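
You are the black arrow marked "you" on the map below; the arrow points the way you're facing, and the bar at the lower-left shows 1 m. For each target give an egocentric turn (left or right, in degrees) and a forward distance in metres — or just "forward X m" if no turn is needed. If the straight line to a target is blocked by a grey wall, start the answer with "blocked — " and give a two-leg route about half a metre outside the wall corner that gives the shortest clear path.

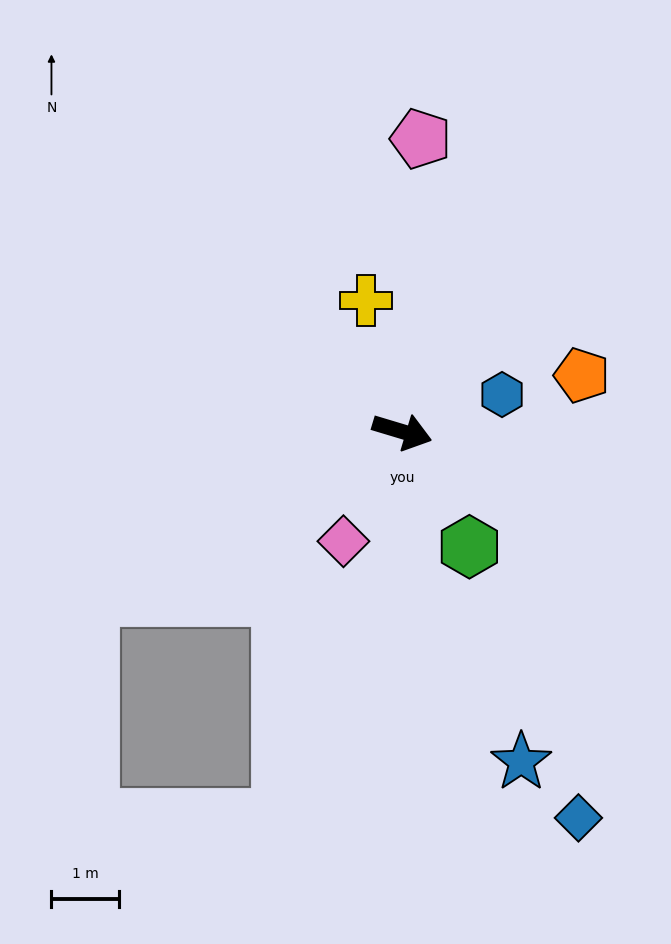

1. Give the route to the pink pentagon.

turn left 103°, forward 4.4 m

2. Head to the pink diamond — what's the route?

turn right 101°, forward 1.9 m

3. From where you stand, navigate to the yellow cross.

turn left 122°, forward 2.0 m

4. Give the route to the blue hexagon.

turn left 37°, forward 1.6 m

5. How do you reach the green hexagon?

turn right 43°, forward 2.0 m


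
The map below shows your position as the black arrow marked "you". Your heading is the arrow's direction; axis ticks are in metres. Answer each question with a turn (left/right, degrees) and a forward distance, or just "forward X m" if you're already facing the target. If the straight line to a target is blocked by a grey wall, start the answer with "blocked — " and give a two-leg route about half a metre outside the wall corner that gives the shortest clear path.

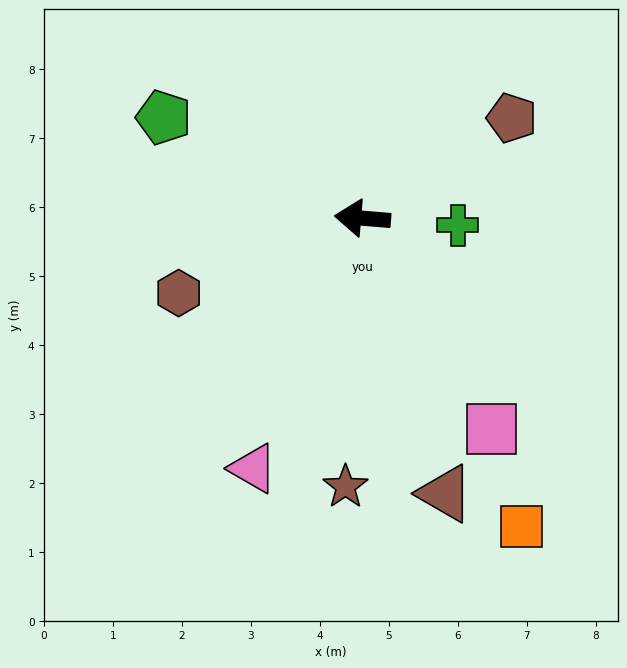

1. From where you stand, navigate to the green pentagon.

turn right 22°, forward 3.2 m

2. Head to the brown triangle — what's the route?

turn left 111°, forward 4.2 m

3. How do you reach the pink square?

turn left 126°, forward 3.6 m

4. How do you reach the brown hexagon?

turn left 27°, forward 2.9 m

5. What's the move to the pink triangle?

turn left 71°, forward 4.0 m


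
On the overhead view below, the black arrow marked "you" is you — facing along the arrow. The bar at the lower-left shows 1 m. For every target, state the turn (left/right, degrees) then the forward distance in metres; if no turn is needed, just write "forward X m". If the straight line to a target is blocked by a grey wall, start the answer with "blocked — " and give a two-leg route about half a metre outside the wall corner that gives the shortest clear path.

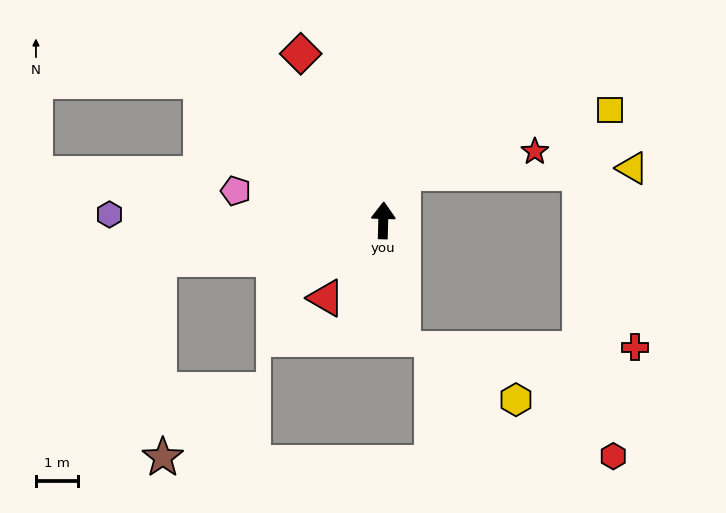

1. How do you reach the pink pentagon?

turn left 80°, forward 3.6 m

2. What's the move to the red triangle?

turn left 145°, forward 2.3 m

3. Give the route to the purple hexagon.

turn left 90°, forward 6.5 m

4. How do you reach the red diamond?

turn left 28°, forward 4.4 m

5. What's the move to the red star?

blocked — turn right 21°, forward 1.2 m, then turn right 58°, forward 3.2 m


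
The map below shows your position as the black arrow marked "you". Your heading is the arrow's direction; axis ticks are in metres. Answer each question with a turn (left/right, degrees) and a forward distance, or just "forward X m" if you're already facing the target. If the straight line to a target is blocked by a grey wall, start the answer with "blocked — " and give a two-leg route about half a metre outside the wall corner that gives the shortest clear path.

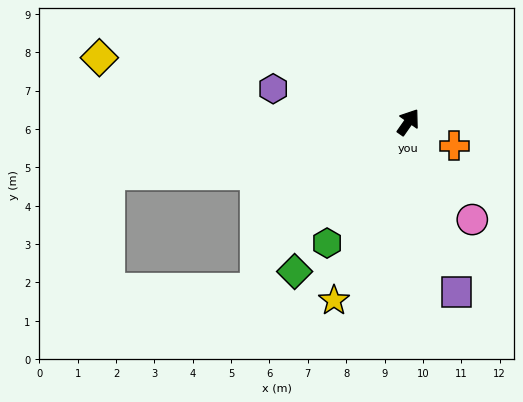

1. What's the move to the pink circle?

turn right 112°, forward 3.0 m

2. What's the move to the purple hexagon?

turn left 111°, forward 3.6 m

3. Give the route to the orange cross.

turn right 82°, forward 1.3 m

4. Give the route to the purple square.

turn right 129°, forward 4.6 m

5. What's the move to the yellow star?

turn right 168°, forward 5.0 m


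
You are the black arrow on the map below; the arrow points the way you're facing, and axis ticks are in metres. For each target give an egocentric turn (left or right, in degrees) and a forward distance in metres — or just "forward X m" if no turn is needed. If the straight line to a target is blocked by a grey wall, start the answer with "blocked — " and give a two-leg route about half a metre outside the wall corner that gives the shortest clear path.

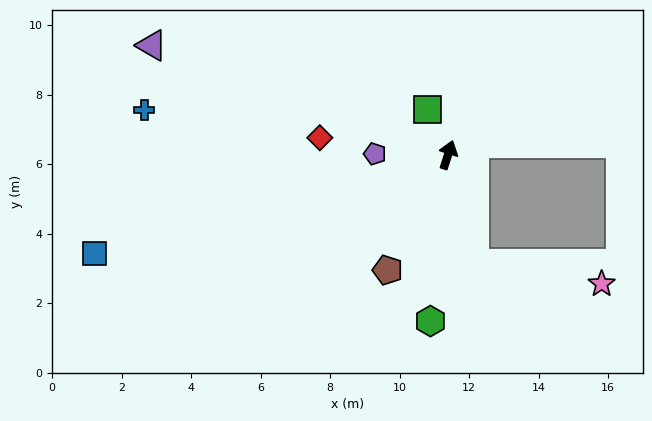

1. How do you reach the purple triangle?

turn left 87°, forward 9.1 m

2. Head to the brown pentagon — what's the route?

turn left 170°, forward 3.7 m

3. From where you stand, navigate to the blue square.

turn left 123°, forward 10.6 m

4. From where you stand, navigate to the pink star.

blocked — turn right 149°, forward 3.2 m, then turn left 68°, forward 3.7 m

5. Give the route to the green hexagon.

turn right 168°, forward 4.8 m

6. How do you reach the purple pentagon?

turn left 107°, forward 2.1 m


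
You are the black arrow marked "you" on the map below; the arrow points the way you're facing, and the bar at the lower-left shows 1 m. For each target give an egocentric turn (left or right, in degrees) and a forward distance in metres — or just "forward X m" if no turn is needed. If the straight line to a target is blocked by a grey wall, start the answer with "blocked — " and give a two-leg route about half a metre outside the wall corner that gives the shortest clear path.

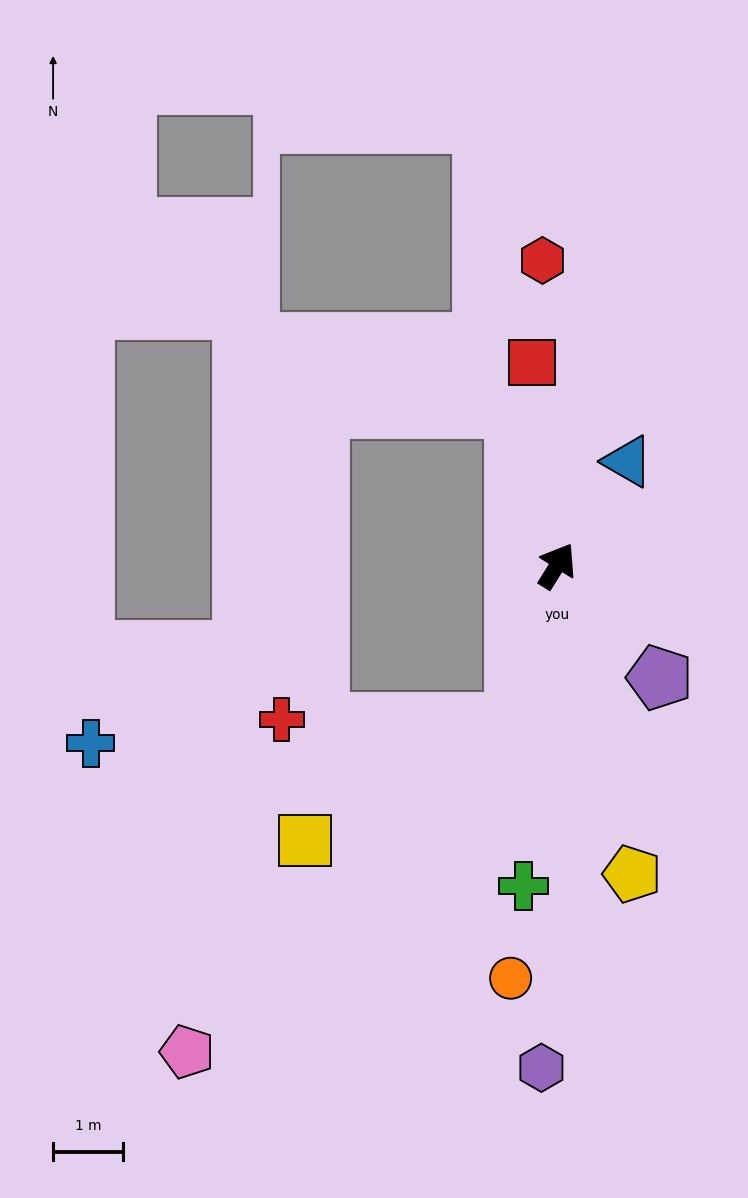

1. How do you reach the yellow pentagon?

turn right 134°, forward 4.5 m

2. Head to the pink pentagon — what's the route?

blocked — turn right 163°, forward 2.3 m, then turn right 30°, forward 6.6 m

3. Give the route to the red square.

turn left 39°, forward 2.9 m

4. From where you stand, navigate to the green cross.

turn right 154°, forward 4.6 m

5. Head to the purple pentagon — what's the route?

turn right 106°, forward 2.2 m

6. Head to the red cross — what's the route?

blocked — turn right 163°, forward 2.3 m, then turn right 76°, forward 3.3 m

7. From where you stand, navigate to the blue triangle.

turn right 2°, forward 1.8 m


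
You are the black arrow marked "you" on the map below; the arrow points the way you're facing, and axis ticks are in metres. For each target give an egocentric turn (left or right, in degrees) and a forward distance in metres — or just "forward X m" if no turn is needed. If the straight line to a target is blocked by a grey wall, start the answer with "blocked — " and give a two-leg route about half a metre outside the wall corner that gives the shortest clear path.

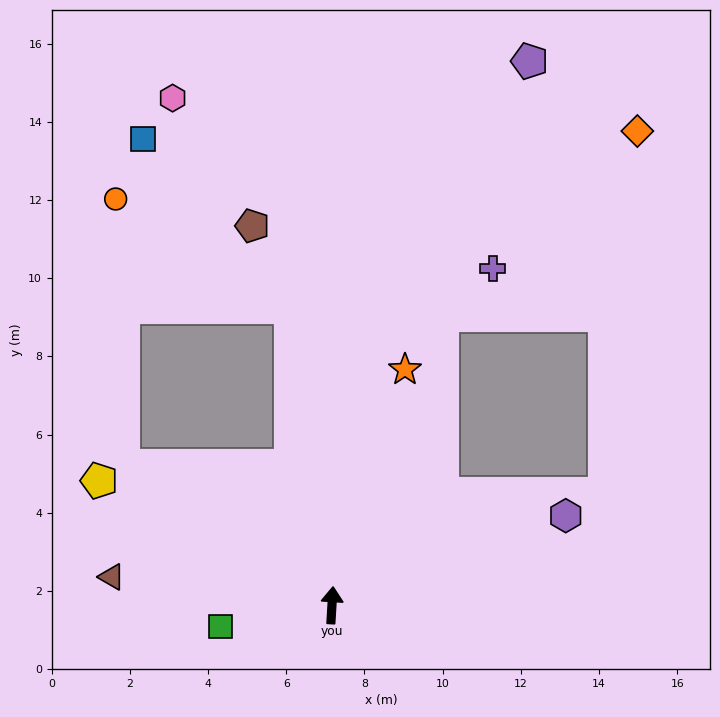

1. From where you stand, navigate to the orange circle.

blocked — turn left 11°, forward 7.7 m, then turn left 51°, forward 5.3 m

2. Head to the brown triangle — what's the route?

turn left 86°, forward 5.7 m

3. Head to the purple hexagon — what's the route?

turn right 66°, forward 6.4 m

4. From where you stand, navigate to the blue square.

blocked — turn left 11°, forward 7.7 m, then turn left 34°, forward 5.7 m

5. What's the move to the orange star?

turn right 14°, forward 6.3 m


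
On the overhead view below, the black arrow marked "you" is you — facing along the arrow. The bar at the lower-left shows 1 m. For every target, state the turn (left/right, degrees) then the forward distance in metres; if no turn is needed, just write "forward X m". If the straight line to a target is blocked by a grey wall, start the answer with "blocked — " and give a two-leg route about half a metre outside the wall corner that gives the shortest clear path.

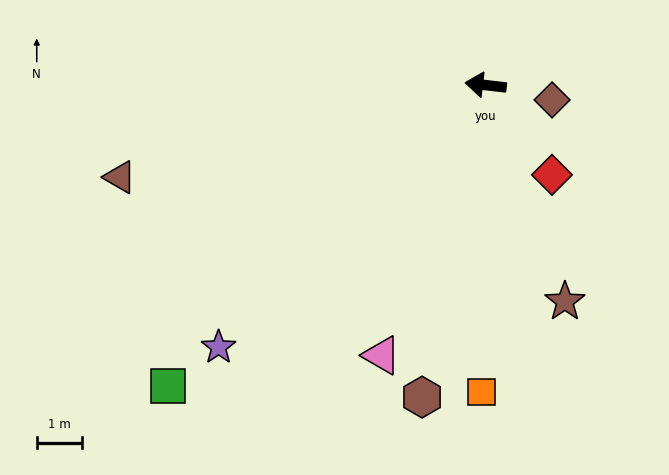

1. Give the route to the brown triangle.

turn left 21°, forward 8.3 m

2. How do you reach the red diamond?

turn left 133°, forward 2.4 m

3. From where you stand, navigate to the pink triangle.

turn left 76°, forward 6.3 m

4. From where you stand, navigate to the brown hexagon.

turn left 85°, forward 7.0 m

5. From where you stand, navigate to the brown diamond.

turn left 174°, forward 1.5 m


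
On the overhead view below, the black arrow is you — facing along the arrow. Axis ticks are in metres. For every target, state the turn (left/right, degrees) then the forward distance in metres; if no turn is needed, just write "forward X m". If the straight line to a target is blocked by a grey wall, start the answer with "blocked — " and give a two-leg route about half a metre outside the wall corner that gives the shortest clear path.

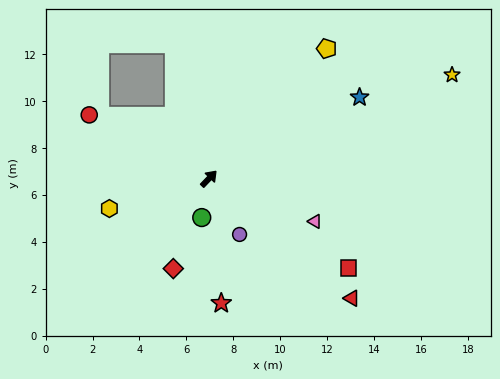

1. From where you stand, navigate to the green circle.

turn right 147°, forward 1.7 m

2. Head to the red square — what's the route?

turn right 79°, forward 7.1 m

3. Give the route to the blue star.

turn right 18°, forward 7.3 m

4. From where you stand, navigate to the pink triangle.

turn right 68°, forward 4.9 m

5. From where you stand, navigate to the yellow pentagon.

forward 7.5 m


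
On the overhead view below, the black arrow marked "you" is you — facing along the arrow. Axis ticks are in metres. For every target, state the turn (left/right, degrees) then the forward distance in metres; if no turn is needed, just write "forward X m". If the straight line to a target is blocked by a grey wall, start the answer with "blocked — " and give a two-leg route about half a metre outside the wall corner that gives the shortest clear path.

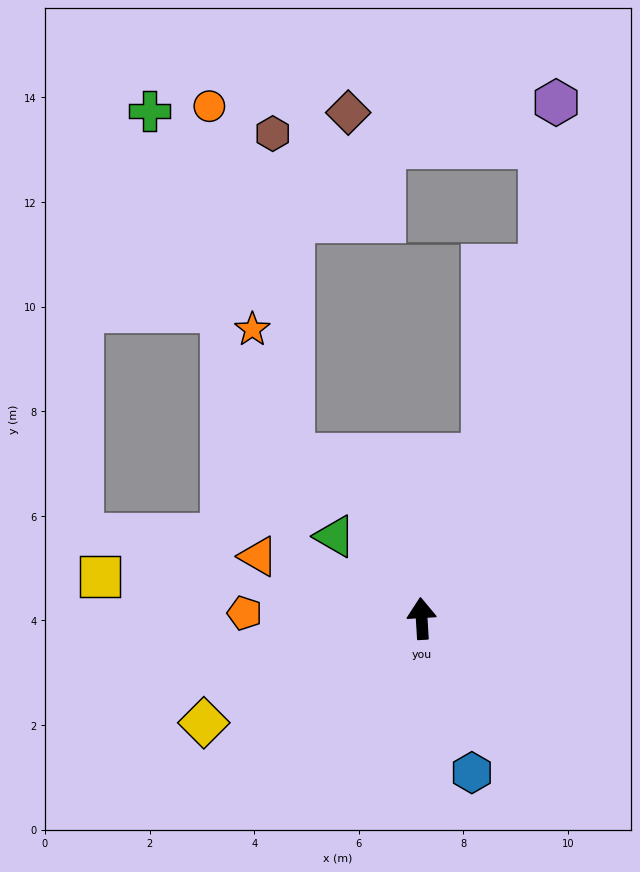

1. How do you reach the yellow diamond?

turn left 112°, forward 4.6 m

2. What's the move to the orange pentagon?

turn left 85°, forward 3.4 m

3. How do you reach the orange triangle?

turn left 66°, forward 3.3 m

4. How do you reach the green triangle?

turn left 43°, forward 2.3 m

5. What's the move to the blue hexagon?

turn right 165°, forward 3.1 m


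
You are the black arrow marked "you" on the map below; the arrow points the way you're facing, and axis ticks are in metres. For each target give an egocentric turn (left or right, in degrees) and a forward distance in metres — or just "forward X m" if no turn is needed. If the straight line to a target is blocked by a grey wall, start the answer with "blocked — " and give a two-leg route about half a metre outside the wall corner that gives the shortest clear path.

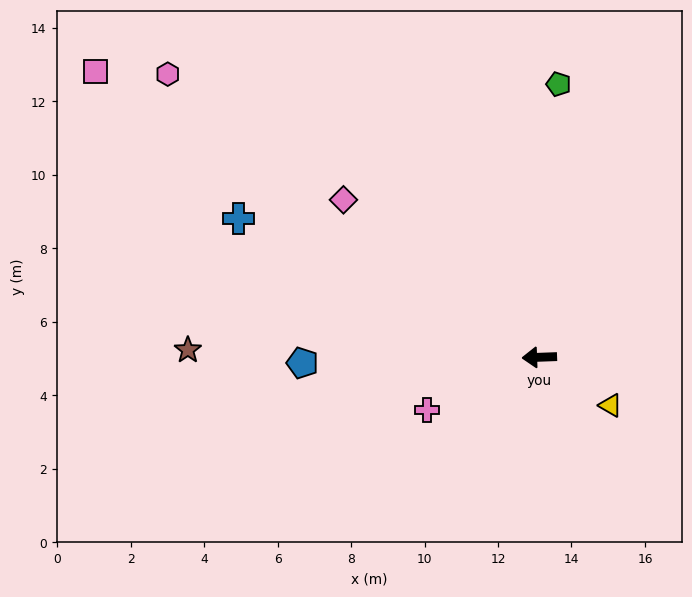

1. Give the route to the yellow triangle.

turn left 144°, forward 2.3 m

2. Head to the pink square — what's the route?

turn right 35°, forward 14.4 m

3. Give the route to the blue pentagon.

forward 6.5 m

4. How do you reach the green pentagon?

turn right 96°, forward 7.5 m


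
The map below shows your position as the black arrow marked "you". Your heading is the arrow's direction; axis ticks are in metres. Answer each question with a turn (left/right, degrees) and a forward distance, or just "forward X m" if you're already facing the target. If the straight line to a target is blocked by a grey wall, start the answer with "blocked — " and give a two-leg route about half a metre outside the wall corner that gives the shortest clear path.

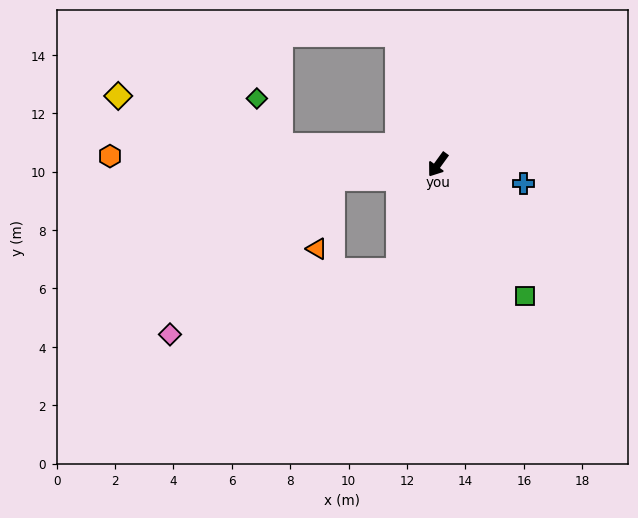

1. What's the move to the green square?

turn left 70°, forward 5.4 m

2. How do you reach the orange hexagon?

turn right 56°, forward 11.2 m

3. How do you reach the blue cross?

turn left 114°, forward 3.0 m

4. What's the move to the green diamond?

blocked — turn right 61°, forward 5.4 m, then turn right 56°, forward 1.8 m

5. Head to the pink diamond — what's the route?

blocked — turn right 46°, forward 3.6 m, then turn left 36°, forward 7.7 m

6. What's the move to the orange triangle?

blocked — turn right 46°, forward 3.6 m, then turn left 69°, forward 2.5 m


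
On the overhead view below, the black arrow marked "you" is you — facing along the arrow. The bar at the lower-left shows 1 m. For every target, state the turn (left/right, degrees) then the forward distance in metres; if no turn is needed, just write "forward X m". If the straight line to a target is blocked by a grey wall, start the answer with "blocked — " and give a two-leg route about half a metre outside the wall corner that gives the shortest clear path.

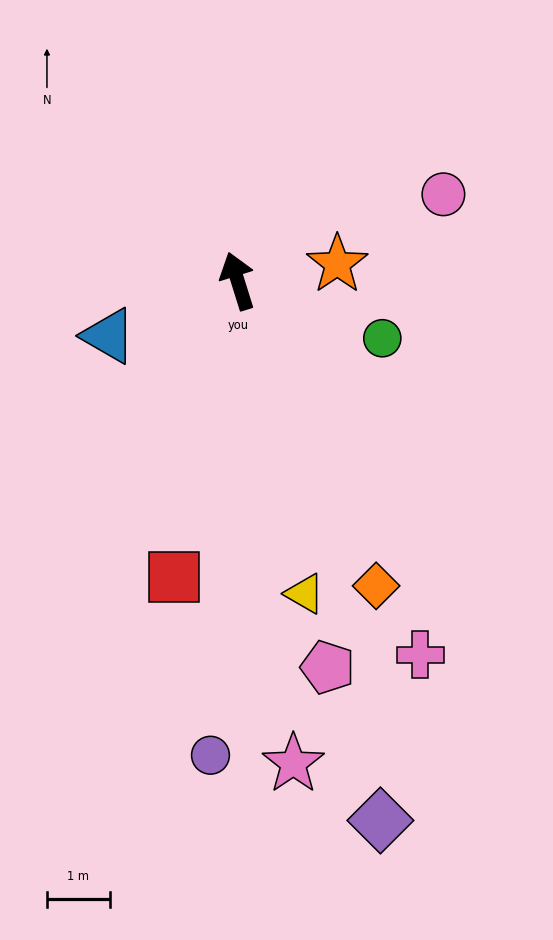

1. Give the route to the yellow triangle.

turn left 175°, forward 5.1 m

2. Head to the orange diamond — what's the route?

turn right 173°, forward 5.3 m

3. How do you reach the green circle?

turn right 129°, forward 2.5 m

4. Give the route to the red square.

turn left 151°, forward 4.8 m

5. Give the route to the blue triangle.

turn left 96°, forward 2.2 m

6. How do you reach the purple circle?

turn left 159°, forward 7.6 m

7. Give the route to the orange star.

turn right 98°, forward 1.6 m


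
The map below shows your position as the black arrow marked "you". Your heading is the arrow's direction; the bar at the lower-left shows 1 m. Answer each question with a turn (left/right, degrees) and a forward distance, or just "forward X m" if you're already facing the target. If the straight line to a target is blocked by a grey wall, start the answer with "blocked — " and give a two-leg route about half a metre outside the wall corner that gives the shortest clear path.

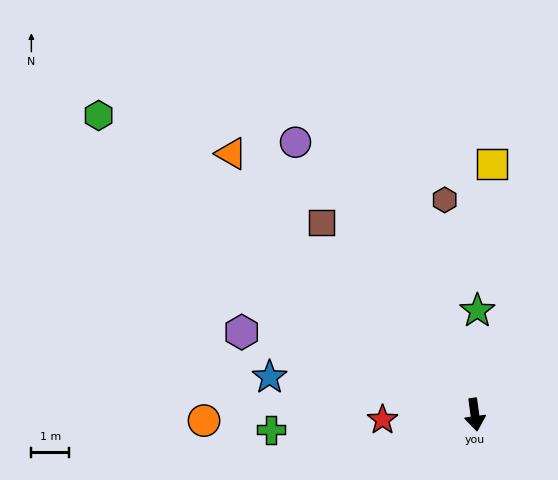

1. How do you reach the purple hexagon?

turn right 117°, forward 6.6 m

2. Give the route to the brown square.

turn right 149°, forward 6.5 m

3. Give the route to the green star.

turn left 171°, forward 2.8 m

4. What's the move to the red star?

turn right 94°, forward 2.5 m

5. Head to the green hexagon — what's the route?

turn right 136°, forward 12.8 m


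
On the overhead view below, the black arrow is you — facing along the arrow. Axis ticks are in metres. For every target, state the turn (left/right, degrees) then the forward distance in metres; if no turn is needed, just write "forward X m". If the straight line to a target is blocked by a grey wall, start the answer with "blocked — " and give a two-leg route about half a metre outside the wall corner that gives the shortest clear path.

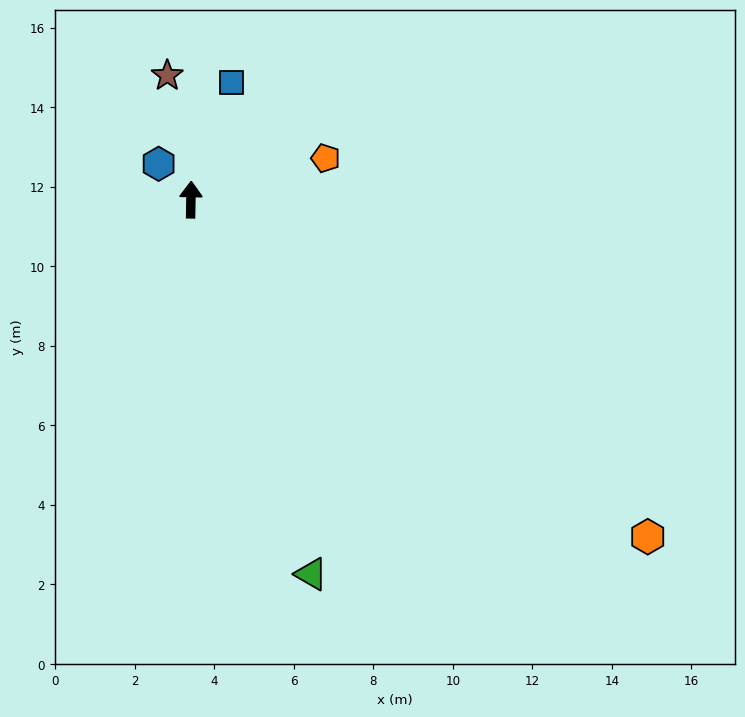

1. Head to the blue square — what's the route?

turn right 18°, forward 3.1 m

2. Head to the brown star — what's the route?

turn left 12°, forward 3.2 m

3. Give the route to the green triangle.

turn right 161°, forward 9.9 m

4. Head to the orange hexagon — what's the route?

turn right 125°, forward 14.3 m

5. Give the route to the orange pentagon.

turn right 72°, forward 3.5 m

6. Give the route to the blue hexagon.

turn left 43°, forward 1.2 m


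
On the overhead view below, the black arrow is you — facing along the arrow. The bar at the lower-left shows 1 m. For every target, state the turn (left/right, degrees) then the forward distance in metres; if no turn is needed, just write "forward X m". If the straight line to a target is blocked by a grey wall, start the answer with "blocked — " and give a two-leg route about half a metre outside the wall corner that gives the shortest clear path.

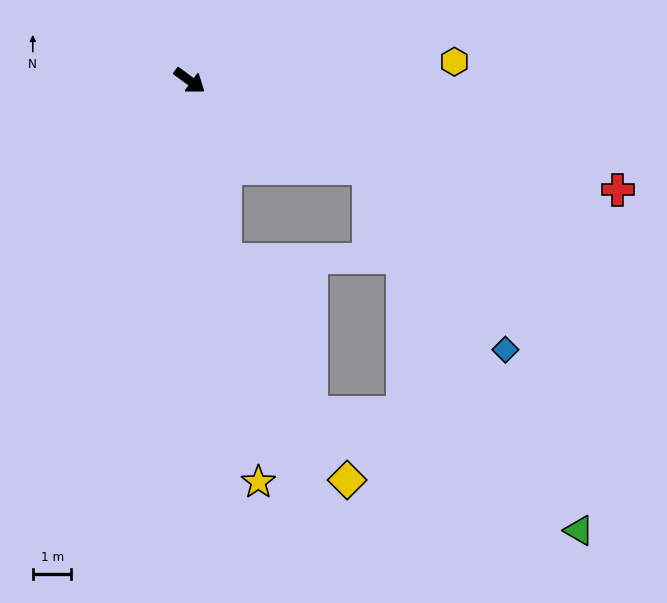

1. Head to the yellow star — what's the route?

turn right 44°, forward 10.5 m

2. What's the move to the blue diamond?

blocked — turn left 10°, forward 5.1 m, then turn right 26°, forward 5.9 m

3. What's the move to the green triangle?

blocked — turn left 10°, forward 5.1 m, then turn right 33°, forward 10.8 m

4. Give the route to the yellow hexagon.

turn left 40°, forward 6.9 m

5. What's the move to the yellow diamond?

blocked — turn right 42°, forward 4.7 m, then turn left 17°, forward 6.5 m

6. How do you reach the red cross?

turn left 22°, forward 11.4 m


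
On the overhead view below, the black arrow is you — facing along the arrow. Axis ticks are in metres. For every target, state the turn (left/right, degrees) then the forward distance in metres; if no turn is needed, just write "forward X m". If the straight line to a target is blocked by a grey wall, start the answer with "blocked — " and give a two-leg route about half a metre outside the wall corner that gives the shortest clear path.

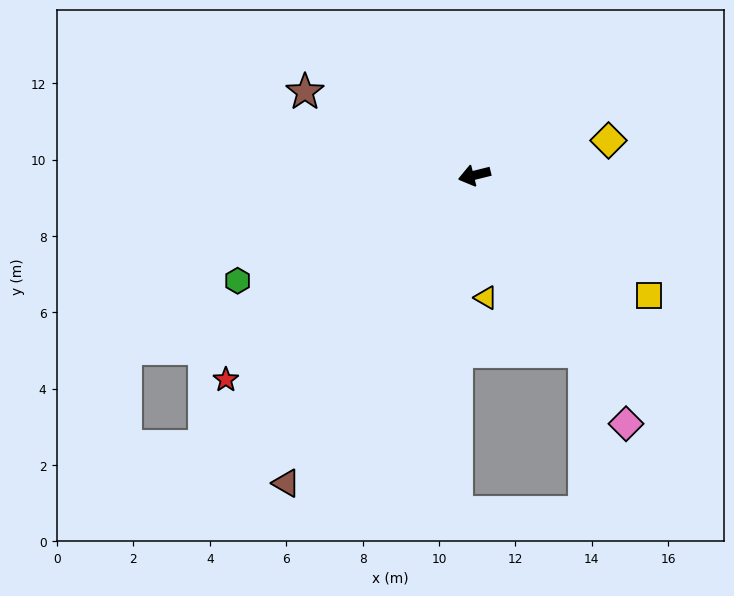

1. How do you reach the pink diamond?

turn left 107°, forward 7.6 m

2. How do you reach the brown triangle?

turn left 45°, forward 9.4 m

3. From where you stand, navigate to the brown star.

turn right 40°, forward 4.9 m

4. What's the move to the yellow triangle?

turn left 81°, forward 3.2 m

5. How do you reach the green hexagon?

turn left 10°, forward 6.8 m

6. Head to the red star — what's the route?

turn left 25°, forward 8.4 m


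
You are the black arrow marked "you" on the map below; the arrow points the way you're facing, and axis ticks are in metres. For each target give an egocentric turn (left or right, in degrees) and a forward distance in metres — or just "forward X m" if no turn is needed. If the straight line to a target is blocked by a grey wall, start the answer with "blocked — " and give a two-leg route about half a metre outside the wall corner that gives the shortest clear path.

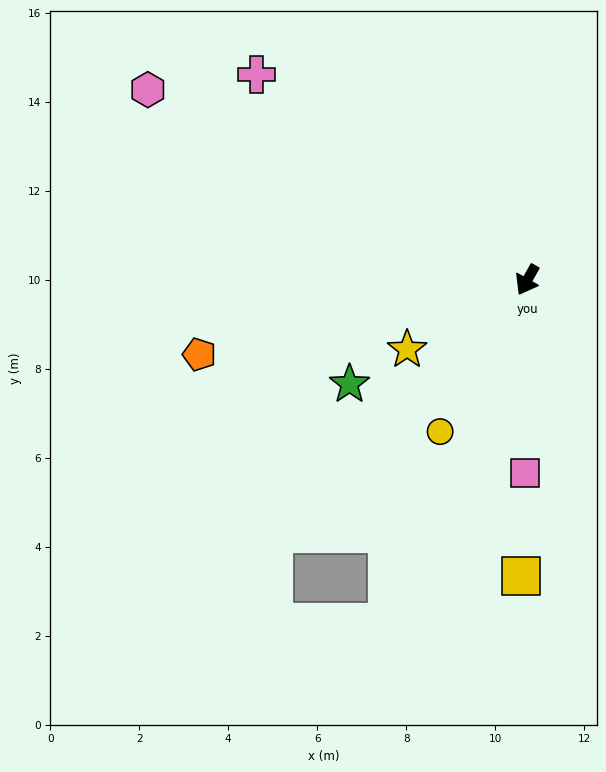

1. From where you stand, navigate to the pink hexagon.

turn right 87°, forward 9.5 m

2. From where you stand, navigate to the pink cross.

turn right 98°, forward 7.6 m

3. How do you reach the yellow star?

turn right 30°, forward 3.1 m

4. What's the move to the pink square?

turn left 29°, forward 4.3 m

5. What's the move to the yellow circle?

forward 3.9 m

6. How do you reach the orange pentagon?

turn right 48°, forward 7.6 m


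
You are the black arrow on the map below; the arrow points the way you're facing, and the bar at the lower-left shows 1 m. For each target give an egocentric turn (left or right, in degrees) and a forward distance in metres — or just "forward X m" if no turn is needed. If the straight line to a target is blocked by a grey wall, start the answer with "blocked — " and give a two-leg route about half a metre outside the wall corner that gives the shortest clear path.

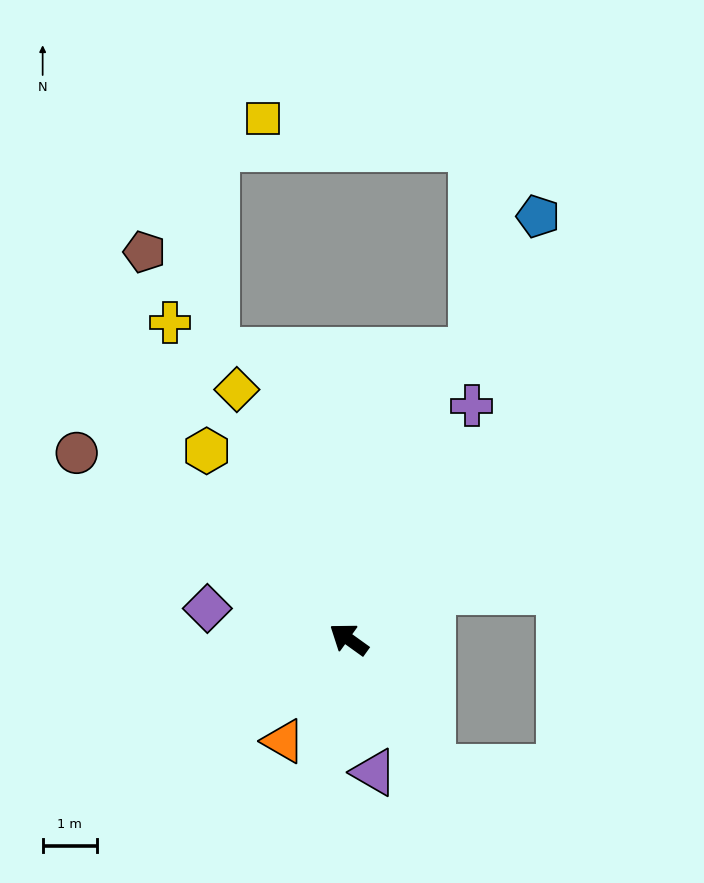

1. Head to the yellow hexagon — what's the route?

turn right 17°, forward 4.4 m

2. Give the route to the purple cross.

turn right 82°, forward 4.9 m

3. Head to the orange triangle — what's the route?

turn left 93°, forward 2.2 m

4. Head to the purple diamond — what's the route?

turn left 23°, forward 2.7 m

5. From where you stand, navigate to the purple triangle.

turn left 136°, forward 2.5 m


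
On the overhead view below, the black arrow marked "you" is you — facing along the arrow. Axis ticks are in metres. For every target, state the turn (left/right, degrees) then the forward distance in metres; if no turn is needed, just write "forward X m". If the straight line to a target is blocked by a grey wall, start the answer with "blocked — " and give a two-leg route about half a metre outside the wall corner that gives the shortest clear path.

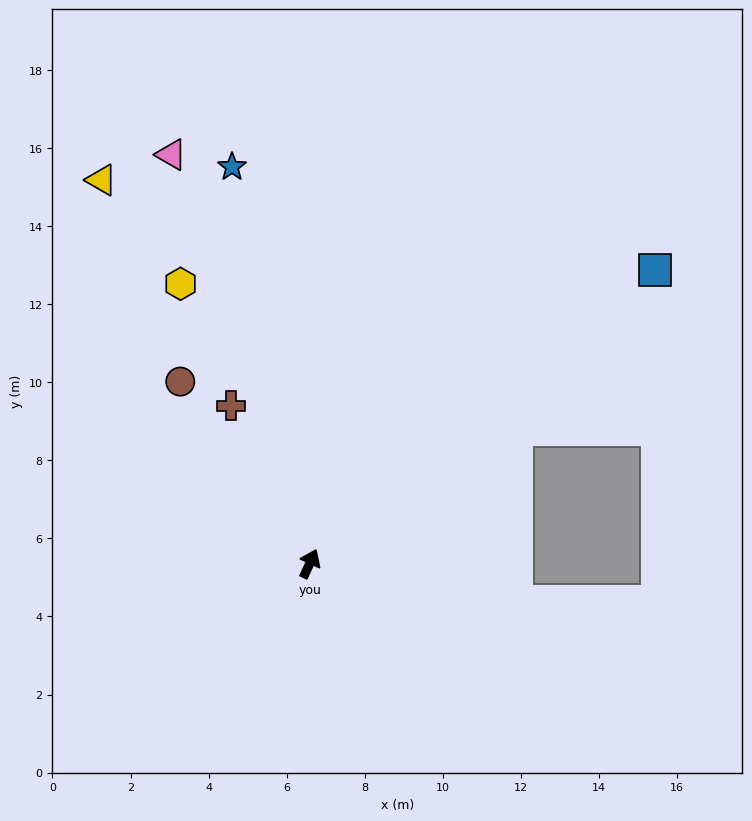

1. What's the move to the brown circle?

turn left 60°, forward 5.7 m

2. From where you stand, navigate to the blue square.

turn right 25°, forward 11.6 m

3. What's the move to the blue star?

turn left 36°, forward 10.4 m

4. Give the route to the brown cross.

turn left 51°, forward 4.5 m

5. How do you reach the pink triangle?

turn left 43°, forward 11.1 m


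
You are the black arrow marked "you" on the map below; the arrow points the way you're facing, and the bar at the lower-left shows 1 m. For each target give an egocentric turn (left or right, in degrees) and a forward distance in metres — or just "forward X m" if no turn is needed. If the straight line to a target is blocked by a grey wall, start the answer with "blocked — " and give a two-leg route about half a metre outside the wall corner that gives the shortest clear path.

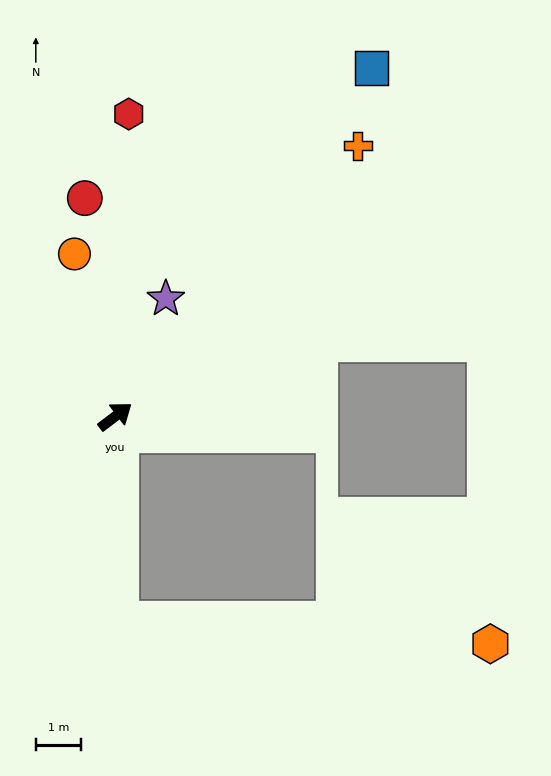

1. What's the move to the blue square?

turn left 17°, forward 9.6 m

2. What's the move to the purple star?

turn left 30°, forward 2.9 m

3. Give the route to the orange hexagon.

blocked — turn right 126°, forward 4.6 m, then turn left 85°, forward 8.3 m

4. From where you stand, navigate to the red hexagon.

turn left 50°, forward 6.8 m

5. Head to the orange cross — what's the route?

turn left 11°, forward 8.1 m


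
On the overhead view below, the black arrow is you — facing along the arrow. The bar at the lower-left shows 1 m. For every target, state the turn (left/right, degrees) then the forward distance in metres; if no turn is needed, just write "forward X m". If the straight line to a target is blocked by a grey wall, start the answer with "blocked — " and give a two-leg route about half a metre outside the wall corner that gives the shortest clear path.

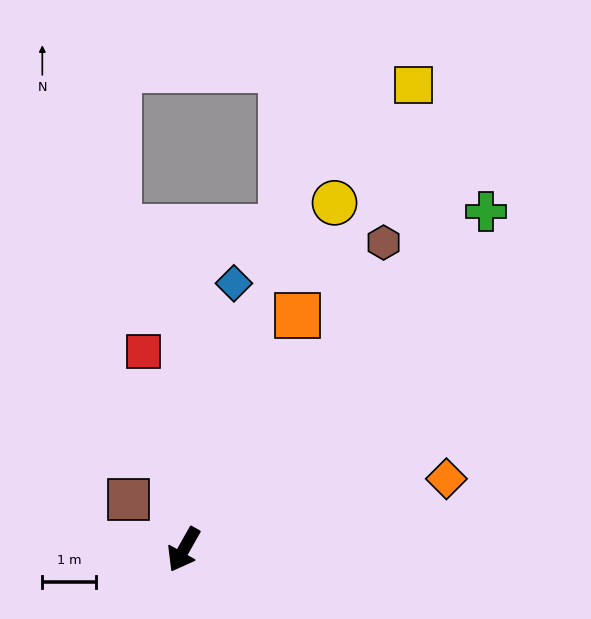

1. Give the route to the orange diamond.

turn left 134°, forward 5.1 m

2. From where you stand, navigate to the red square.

turn right 139°, forward 3.8 m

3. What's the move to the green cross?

turn left 168°, forward 8.5 m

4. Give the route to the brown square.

turn right 103°, forward 1.4 m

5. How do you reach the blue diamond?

turn right 161°, forward 5.1 m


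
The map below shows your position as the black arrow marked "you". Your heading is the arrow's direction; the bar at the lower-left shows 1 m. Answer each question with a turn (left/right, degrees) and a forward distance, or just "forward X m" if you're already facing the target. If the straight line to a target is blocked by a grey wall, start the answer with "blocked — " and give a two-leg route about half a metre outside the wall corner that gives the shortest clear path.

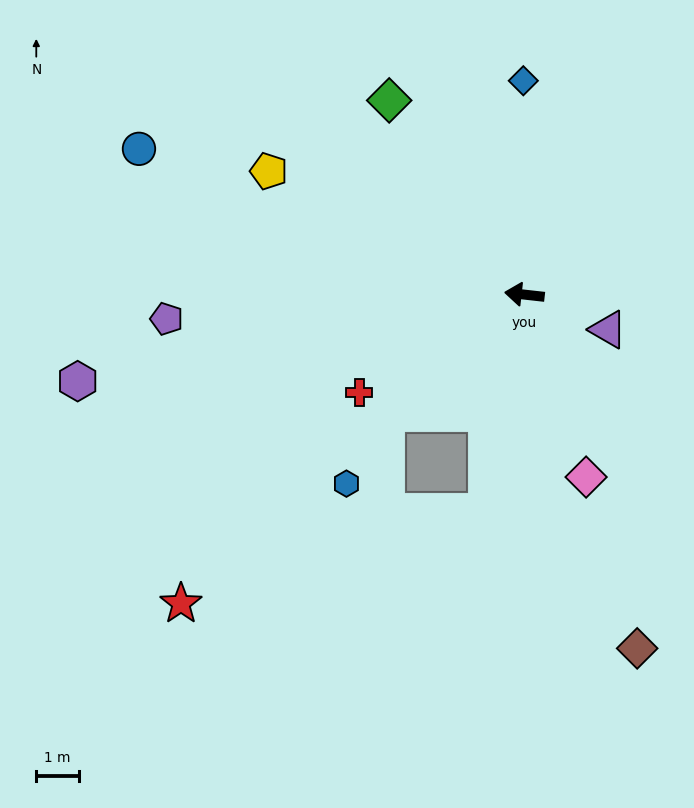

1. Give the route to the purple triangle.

turn left 164°, forward 2.1 m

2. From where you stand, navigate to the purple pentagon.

turn left 10°, forward 8.5 m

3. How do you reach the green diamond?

turn right 49°, forward 5.6 m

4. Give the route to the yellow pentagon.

turn right 19°, forward 6.7 m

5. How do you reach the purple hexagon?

turn left 17°, forward 10.8 m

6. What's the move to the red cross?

turn left 37°, forward 4.5 m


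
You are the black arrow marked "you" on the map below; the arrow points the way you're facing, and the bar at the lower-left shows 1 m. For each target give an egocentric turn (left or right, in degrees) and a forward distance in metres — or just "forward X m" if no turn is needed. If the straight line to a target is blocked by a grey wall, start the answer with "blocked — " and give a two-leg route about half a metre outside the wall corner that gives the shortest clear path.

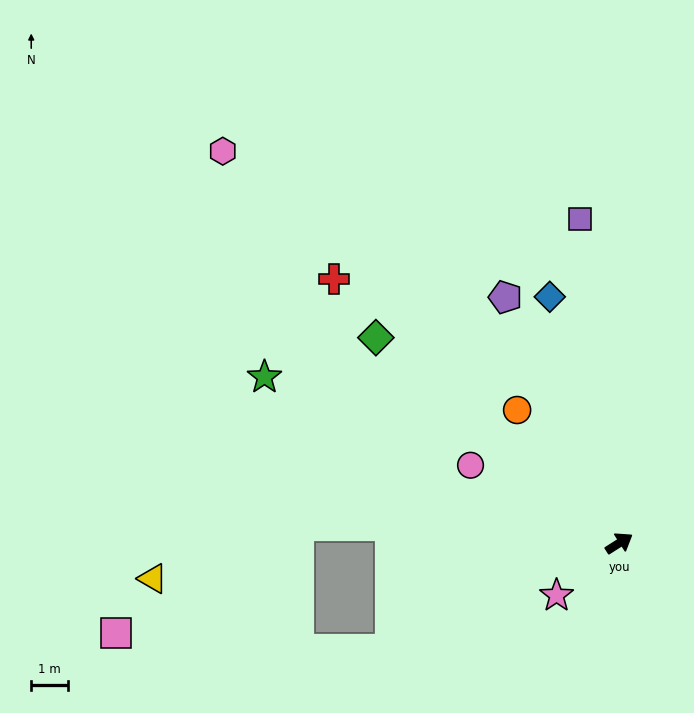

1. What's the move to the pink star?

turn right 173°, forward 2.2 m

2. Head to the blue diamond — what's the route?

turn left 73°, forward 7.0 m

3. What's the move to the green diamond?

turn left 107°, forward 8.8 m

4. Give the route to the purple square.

turn left 64°, forward 9.0 m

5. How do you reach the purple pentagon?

turn left 82°, forward 7.5 m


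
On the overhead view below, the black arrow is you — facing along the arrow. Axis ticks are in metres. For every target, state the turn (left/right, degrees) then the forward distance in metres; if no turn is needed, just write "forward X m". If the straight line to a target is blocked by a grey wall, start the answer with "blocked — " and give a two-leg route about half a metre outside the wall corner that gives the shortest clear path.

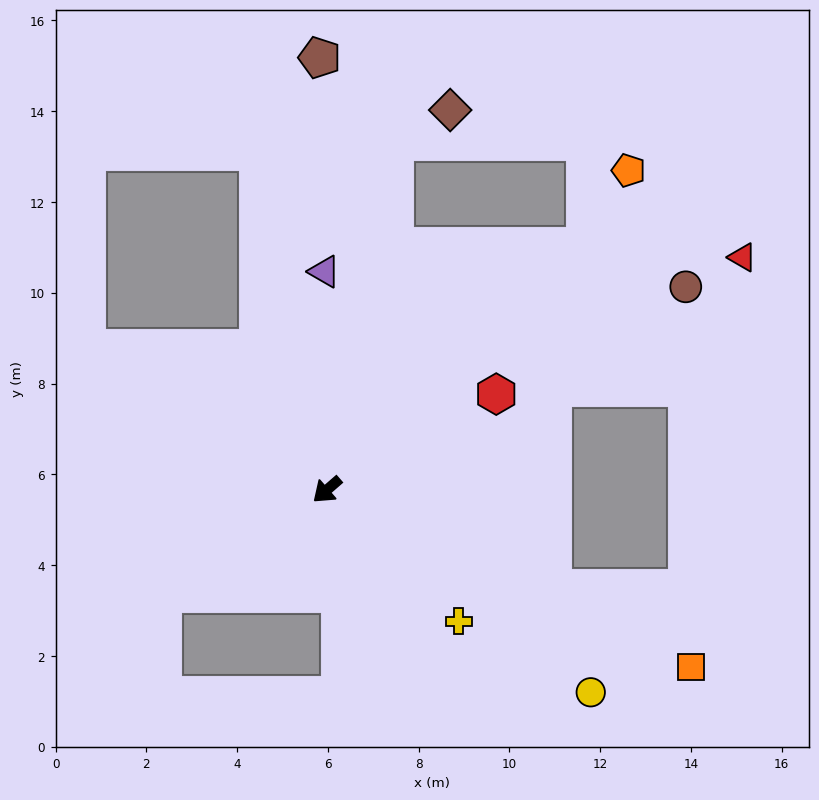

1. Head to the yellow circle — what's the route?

turn left 101°, forward 7.3 m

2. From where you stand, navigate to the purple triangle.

turn right 130°, forward 4.8 m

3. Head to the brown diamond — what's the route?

blocked — turn right 142°, forward 7.8 m, then turn right 49°, forward 1.4 m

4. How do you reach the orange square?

turn left 113°, forward 8.9 m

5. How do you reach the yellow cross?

turn left 94°, forward 4.1 m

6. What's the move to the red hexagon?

turn left 168°, forward 4.3 m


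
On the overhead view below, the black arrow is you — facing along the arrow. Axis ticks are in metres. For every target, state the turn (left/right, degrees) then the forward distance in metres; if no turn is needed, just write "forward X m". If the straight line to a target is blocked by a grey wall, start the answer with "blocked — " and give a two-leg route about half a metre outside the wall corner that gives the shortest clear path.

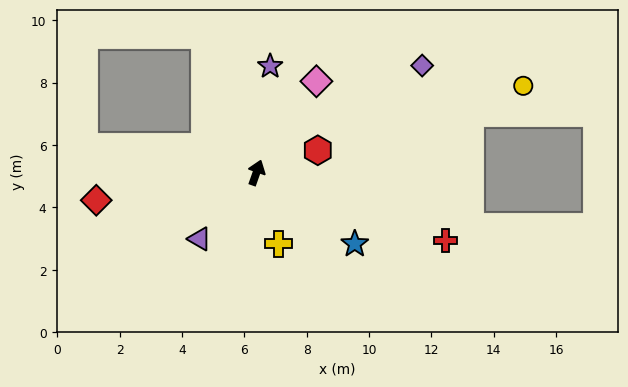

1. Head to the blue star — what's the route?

turn right 107°, forward 3.9 m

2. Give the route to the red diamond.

turn left 119°, forward 5.2 m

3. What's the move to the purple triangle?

turn left 159°, forward 2.8 m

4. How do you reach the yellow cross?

turn right 143°, forward 2.4 m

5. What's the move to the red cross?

turn right 90°, forward 6.4 m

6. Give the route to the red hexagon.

turn right 51°, forward 2.1 m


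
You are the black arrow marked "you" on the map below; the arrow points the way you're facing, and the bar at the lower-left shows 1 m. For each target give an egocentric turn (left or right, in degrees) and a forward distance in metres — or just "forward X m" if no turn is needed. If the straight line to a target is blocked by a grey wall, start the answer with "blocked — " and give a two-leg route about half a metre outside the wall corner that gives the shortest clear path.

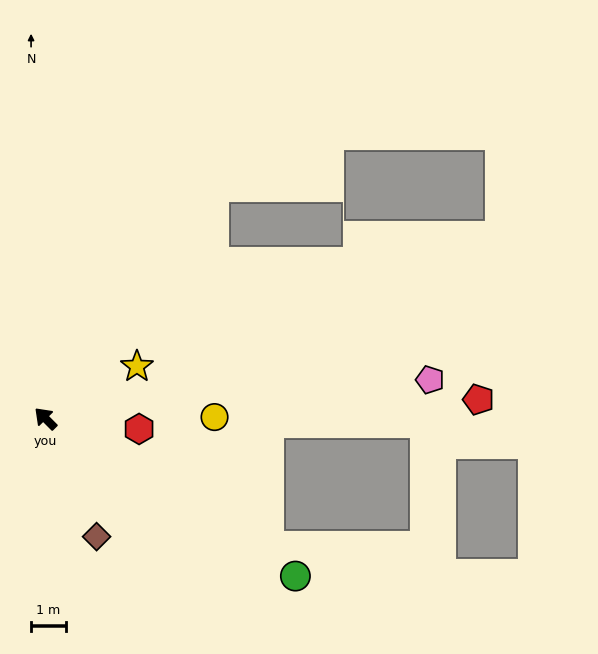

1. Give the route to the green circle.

turn right 167°, forward 8.4 m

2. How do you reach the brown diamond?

turn left 159°, forward 3.7 m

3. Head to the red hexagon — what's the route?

turn right 141°, forward 2.7 m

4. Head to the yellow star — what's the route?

turn right 105°, forward 3.0 m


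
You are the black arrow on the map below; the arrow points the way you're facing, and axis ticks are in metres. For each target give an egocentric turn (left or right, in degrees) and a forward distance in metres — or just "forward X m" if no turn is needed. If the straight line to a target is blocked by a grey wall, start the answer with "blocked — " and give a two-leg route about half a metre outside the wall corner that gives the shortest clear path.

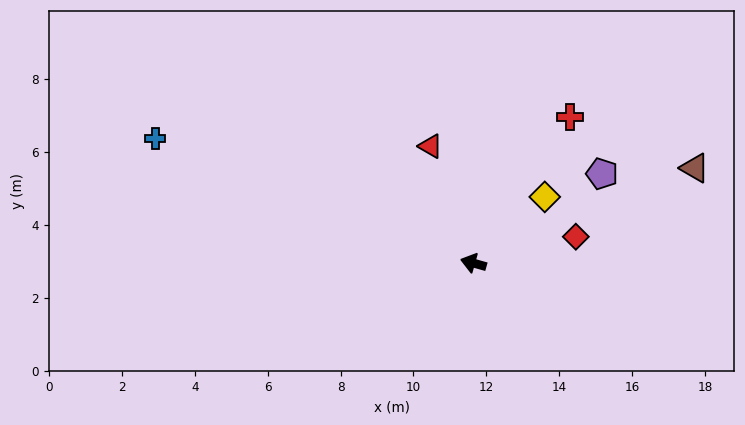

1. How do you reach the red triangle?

turn right 54°, forward 3.4 m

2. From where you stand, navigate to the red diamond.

turn right 150°, forward 2.9 m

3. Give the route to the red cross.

turn right 108°, forward 4.8 m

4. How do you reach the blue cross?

turn right 6°, forward 9.4 m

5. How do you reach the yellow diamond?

turn right 121°, forward 2.7 m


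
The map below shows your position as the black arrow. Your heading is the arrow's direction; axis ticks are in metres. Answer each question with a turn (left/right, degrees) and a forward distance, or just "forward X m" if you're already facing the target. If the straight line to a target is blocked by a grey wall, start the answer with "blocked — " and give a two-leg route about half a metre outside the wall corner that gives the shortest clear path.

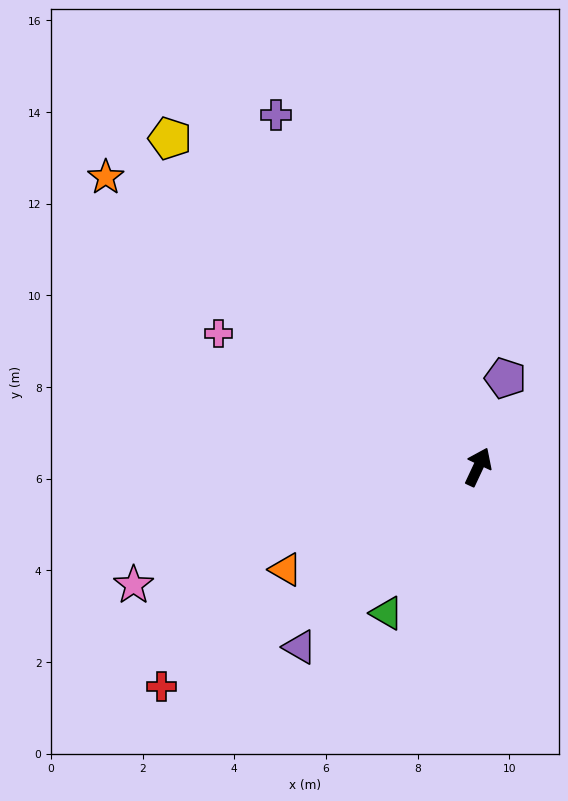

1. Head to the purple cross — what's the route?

turn left 55°, forward 8.9 m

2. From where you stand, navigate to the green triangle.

turn left 173°, forward 3.8 m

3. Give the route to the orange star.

turn left 77°, forward 10.3 m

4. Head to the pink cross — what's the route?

turn left 88°, forward 6.4 m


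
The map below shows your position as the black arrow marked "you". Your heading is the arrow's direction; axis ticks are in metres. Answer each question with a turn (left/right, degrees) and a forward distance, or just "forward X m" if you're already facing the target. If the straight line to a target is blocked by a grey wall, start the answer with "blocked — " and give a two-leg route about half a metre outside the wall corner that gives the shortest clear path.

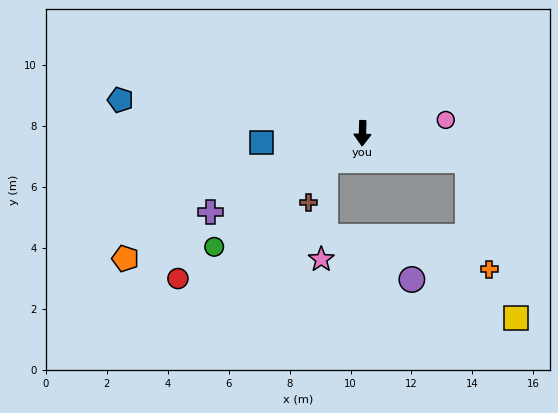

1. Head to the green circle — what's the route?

turn right 51°, forward 6.1 m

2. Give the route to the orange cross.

blocked — turn left 77°, forward 3.6 m, then turn right 64°, forward 3.7 m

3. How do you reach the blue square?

turn right 83°, forward 3.3 m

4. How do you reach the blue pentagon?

turn right 96°, forward 8.0 m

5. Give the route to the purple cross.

turn right 61°, forward 5.6 m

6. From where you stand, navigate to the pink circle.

turn left 101°, forward 2.8 m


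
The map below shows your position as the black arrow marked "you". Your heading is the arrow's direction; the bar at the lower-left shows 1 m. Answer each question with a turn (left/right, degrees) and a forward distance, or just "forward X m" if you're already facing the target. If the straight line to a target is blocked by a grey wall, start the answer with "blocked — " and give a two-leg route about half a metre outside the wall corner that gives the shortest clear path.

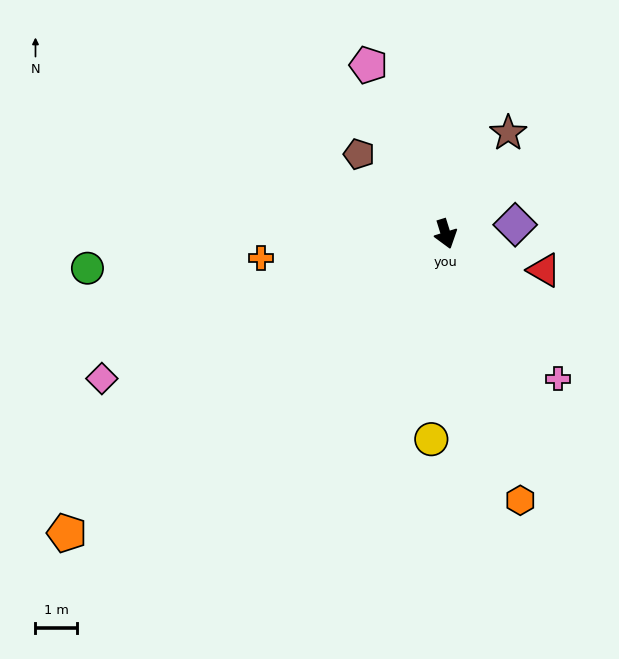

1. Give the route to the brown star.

turn left 131°, forward 2.8 m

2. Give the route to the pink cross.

turn left 21°, forward 4.4 m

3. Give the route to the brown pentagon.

turn right 150°, forward 2.8 m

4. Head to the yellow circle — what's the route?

turn right 21°, forward 4.9 m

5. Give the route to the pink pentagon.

turn right 173°, forward 4.4 m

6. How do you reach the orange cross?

turn right 100°, forward 4.4 m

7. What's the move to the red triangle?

turn left 53°, forward 2.5 m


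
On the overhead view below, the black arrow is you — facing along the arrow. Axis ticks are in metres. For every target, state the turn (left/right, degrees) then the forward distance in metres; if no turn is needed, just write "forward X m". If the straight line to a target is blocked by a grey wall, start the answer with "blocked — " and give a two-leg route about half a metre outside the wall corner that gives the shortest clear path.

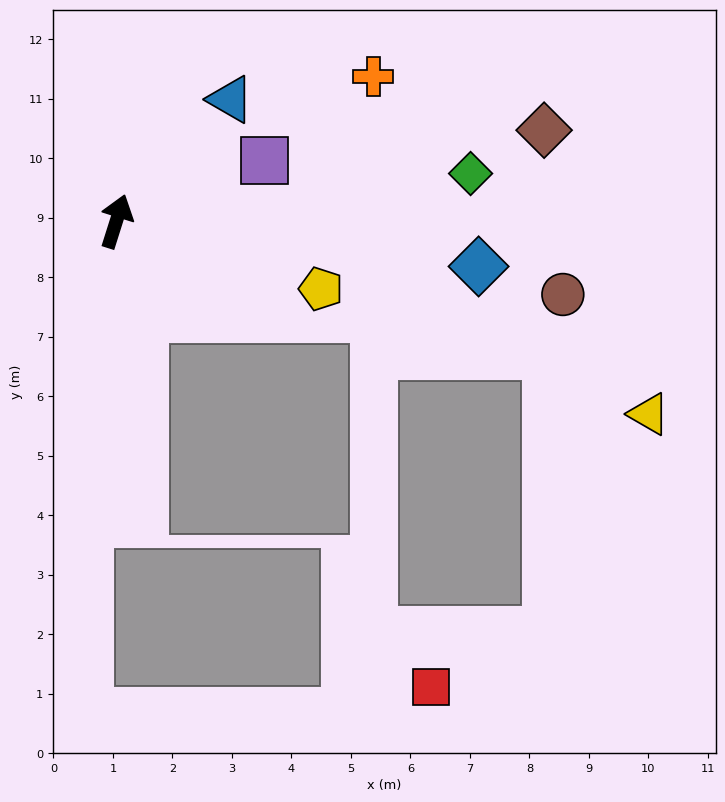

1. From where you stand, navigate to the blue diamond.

turn right 80°, forward 6.1 m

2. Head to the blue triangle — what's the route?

turn right 26°, forward 2.8 m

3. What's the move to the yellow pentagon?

turn right 91°, forward 3.6 m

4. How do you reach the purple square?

turn right 50°, forward 2.7 m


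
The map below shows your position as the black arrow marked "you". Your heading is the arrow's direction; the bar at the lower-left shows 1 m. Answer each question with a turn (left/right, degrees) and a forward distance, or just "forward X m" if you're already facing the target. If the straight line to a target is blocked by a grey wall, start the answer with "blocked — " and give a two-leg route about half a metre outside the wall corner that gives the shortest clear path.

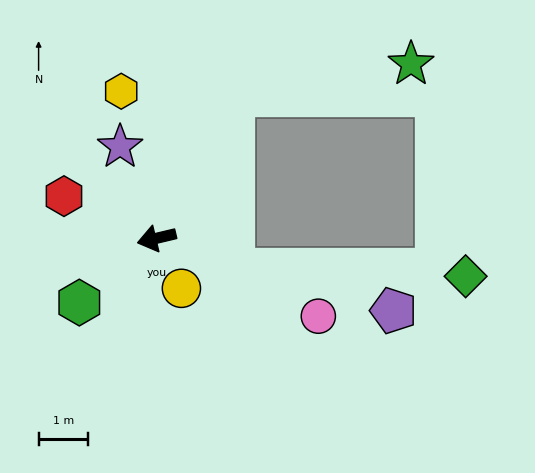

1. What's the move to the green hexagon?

turn left 26°, forward 2.0 m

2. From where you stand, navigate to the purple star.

turn right 82°, forward 2.0 m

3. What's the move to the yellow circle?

turn left 103°, forward 1.1 m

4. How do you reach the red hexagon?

turn right 38°, forward 2.1 m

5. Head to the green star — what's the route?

blocked — turn right 132°, forward 3.3 m, then turn right 51°, forward 3.6 m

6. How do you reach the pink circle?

turn left 141°, forward 3.6 m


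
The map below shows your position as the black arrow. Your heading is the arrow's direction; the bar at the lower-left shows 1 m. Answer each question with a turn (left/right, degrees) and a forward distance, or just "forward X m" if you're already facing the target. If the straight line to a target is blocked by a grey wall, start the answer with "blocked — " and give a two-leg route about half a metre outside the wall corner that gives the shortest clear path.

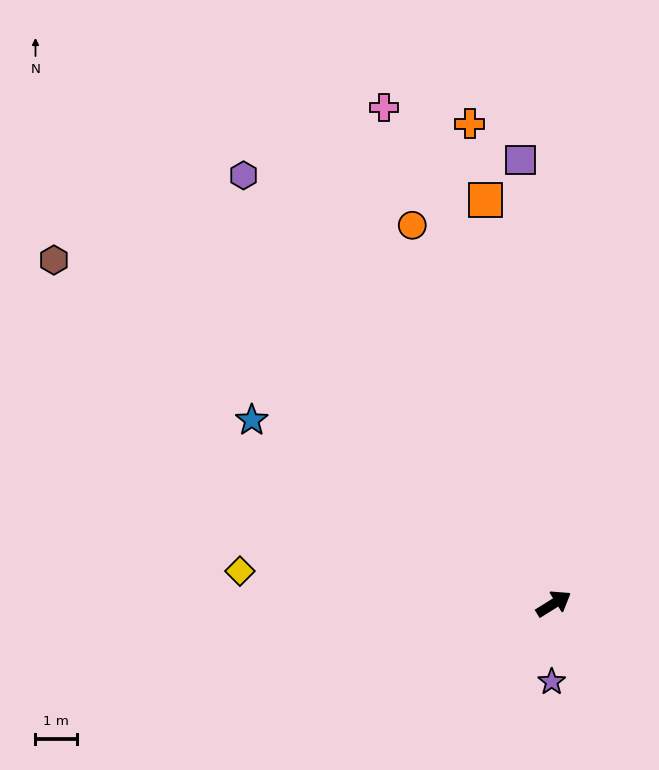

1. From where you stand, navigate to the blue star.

turn left 117°, forward 8.6 m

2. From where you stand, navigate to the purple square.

turn left 62°, forward 10.8 m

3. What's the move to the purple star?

turn right 123°, forward 1.9 m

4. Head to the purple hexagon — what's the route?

turn left 94°, forward 12.8 m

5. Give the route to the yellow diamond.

turn left 142°, forward 7.6 m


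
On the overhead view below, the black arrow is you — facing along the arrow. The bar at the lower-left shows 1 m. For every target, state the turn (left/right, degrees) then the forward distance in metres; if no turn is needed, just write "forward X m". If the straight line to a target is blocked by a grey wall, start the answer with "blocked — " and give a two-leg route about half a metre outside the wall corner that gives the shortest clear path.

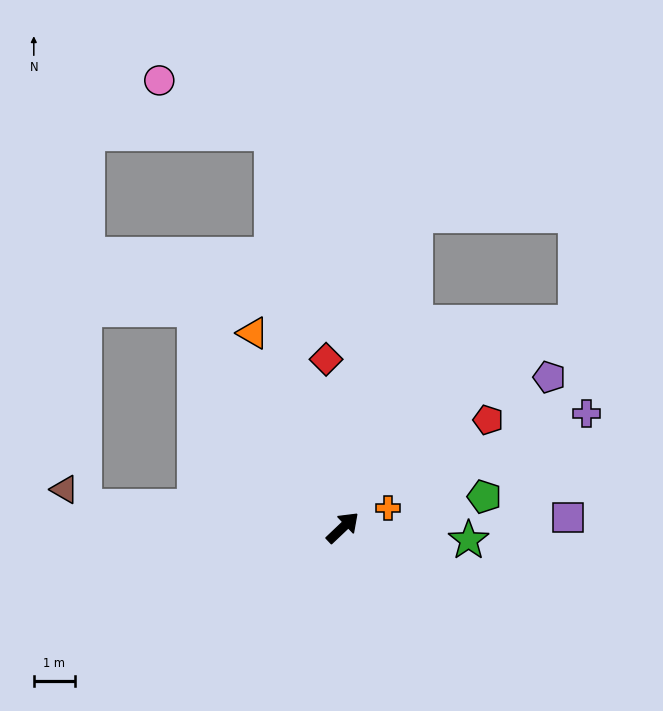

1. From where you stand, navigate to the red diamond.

turn left 52°, forward 4.1 m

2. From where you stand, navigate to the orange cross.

turn right 20°, forward 1.2 m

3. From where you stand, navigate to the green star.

turn right 49°, forward 3.1 m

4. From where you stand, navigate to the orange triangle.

turn left 71°, forward 5.2 m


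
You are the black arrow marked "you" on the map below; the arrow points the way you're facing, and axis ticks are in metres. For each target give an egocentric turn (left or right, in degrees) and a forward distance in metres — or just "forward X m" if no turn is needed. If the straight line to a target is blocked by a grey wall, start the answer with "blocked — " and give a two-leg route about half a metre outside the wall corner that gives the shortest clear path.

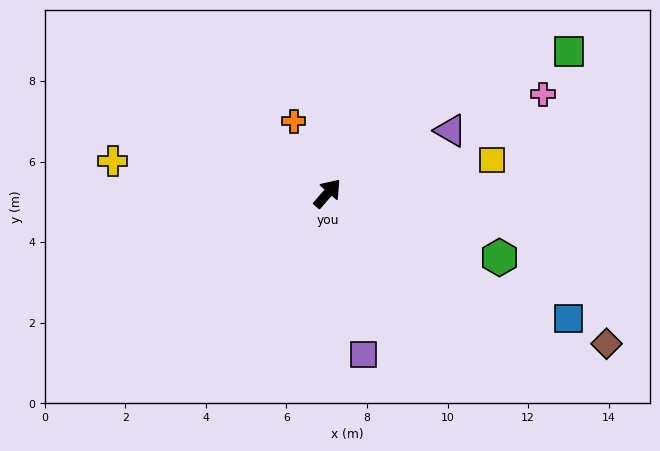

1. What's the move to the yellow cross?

turn left 122°, forward 5.4 m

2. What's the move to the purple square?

turn right 126°, forward 4.1 m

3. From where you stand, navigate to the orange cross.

turn left 66°, forward 2.0 m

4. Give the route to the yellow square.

turn right 38°, forward 4.2 m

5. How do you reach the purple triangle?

turn right 22°, forward 3.4 m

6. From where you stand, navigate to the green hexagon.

turn right 69°, forward 4.6 m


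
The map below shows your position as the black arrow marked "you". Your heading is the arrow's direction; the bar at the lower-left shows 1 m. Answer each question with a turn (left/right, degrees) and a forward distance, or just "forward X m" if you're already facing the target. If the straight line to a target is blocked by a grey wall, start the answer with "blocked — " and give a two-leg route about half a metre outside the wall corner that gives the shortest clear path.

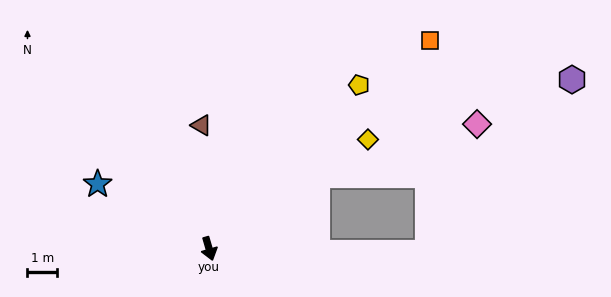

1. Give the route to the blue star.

turn right 136°, forward 4.3 m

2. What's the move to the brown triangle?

turn left 167°, forward 4.2 m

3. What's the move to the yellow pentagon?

turn left 121°, forward 7.5 m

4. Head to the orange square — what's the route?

turn left 117°, forward 10.2 m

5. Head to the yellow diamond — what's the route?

turn left 108°, forward 6.5 m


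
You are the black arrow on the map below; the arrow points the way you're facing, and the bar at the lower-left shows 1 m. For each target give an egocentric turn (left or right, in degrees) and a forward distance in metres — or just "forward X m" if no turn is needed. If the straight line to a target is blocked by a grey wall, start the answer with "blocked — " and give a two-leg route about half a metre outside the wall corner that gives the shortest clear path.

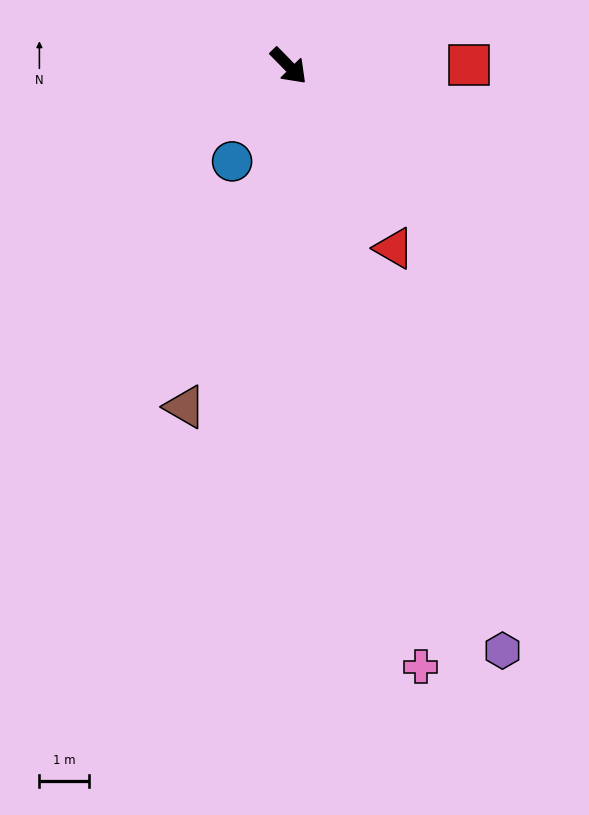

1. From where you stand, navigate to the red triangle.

turn right 14°, forward 4.2 m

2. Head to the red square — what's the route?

turn left 46°, forward 3.6 m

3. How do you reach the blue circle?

turn right 75°, forward 2.2 m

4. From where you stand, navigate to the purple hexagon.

turn right 24°, forward 12.4 m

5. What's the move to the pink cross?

turn right 32°, forward 12.3 m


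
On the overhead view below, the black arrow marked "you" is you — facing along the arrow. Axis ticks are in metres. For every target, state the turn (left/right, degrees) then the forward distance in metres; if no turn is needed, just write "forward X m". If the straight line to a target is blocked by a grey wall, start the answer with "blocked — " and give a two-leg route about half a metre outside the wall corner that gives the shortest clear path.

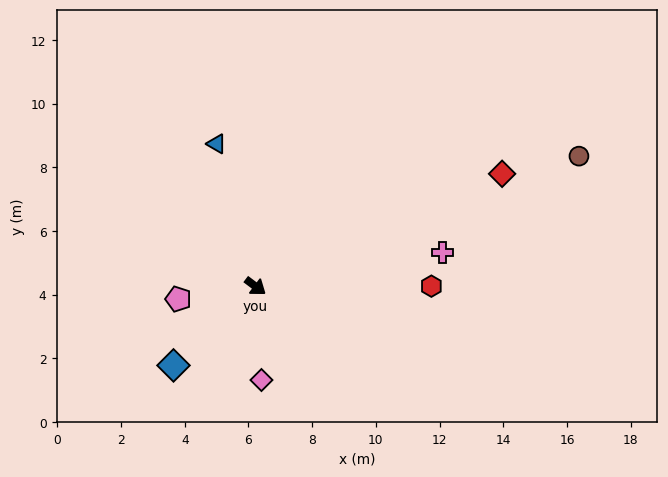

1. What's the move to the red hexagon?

turn left 37°, forward 5.5 m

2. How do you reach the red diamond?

turn left 61°, forward 8.5 m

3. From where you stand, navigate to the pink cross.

turn left 47°, forward 6.0 m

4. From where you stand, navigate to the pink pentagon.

turn right 134°, forward 2.5 m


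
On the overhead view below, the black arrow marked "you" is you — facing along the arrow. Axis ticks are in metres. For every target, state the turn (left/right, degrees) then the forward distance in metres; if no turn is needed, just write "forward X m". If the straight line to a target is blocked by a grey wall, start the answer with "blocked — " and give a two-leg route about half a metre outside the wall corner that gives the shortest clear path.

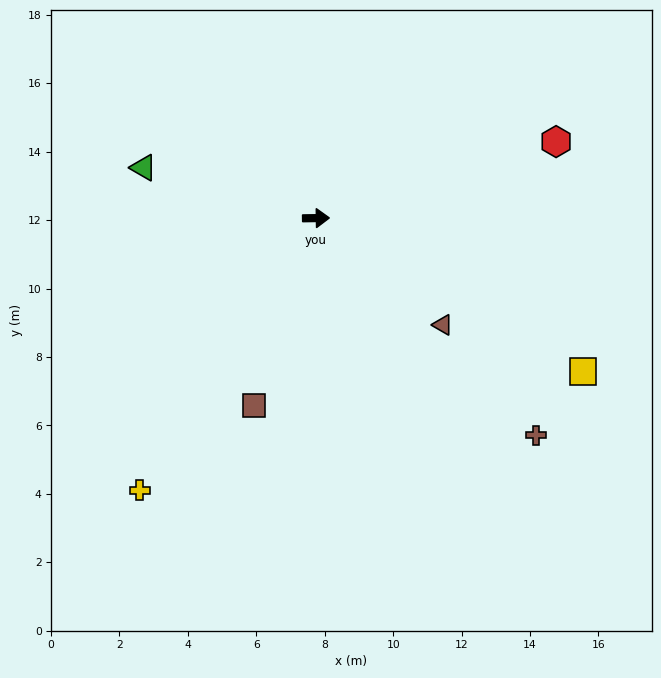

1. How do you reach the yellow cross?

turn right 124°, forward 9.5 m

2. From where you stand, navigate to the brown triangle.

turn right 41°, forward 4.8 m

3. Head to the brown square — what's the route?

turn right 109°, forward 5.8 m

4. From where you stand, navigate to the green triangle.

turn left 163°, forward 5.3 m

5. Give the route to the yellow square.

turn right 31°, forward 9.0 m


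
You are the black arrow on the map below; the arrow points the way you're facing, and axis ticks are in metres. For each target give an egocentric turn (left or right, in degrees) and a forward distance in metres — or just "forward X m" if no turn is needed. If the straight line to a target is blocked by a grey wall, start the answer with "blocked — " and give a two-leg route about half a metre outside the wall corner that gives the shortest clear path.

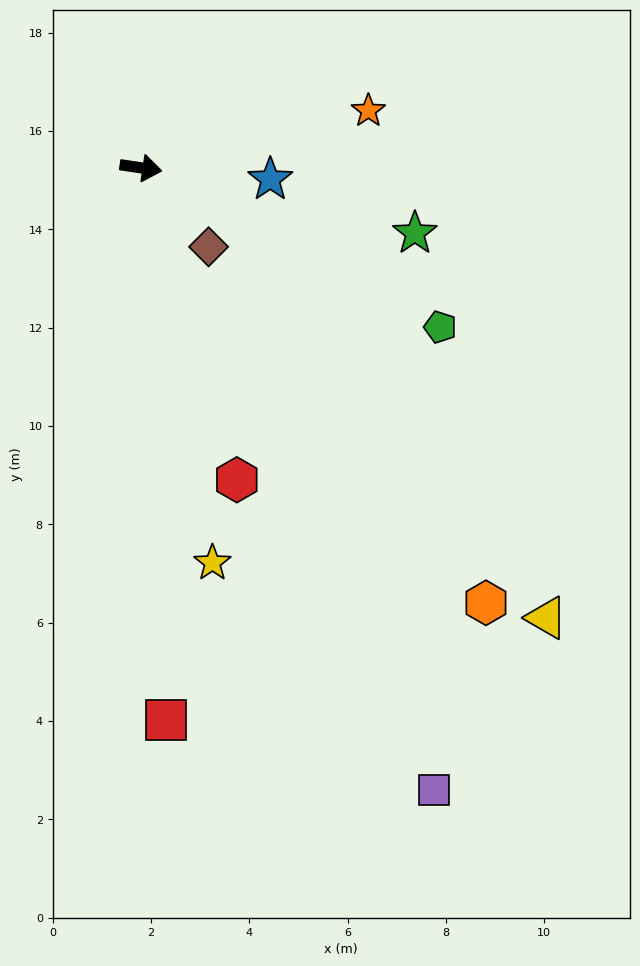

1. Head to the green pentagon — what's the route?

turn right 19°, forward 6.9 m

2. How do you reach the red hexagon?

turn right 64°, forward 6.6 m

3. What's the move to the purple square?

turn right 56°, forward 14.0 m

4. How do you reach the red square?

turn right 79°, forward 11.2 m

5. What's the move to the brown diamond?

turn right 41°, forward 2.1 m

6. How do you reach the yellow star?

turn right 71°, forward 8.2 m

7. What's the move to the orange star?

turn left 23°, forward 4.8 m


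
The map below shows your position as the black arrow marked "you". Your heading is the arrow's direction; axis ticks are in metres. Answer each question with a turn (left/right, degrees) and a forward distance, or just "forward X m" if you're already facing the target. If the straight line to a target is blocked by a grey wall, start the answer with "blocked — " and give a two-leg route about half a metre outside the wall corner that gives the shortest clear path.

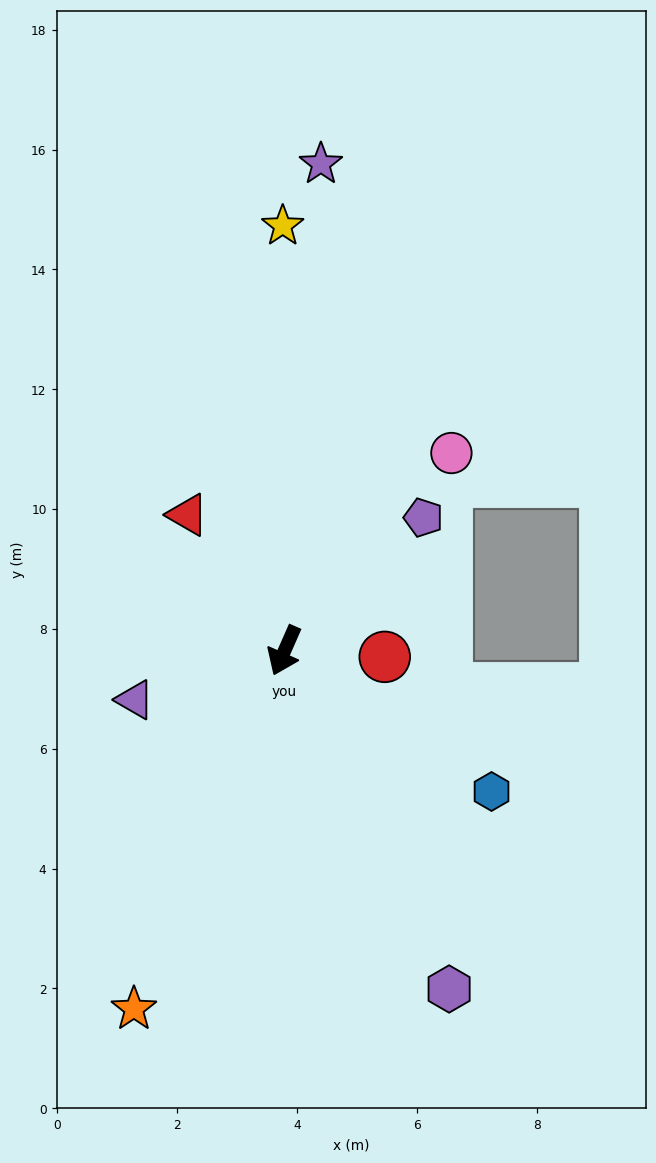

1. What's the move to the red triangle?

turn right 121°, forward 2.8 m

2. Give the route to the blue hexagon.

turn left 79°, forward 4.2 m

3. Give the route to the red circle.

turn left 110°, forward 1.7 m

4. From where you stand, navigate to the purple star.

turn right 161°, forward 8.1 m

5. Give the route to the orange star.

forward 6.5 m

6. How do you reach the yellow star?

turn right 156°, forward 7.1 m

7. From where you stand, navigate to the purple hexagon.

turn left 50°, forward 6.3 m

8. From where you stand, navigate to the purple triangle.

turn right 48°, forward 2.6 m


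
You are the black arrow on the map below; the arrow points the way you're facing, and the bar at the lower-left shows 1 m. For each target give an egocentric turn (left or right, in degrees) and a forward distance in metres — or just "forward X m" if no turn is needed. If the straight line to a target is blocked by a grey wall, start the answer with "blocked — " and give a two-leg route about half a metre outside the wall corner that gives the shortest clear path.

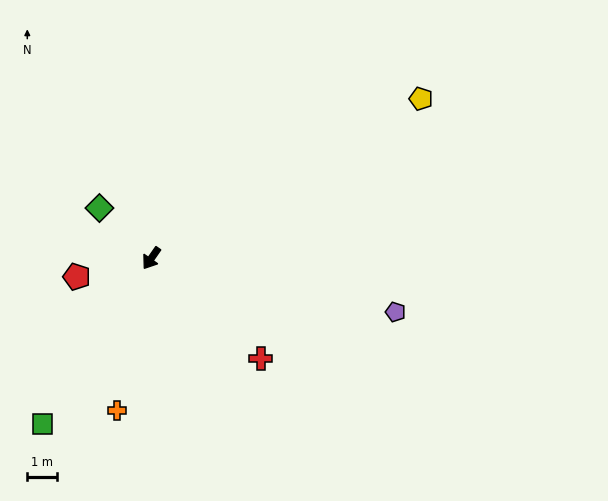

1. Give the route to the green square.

forward 6.6 m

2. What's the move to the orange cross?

turn left 22°, forward 5.2 m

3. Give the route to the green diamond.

turn right 99°, forward 2.4 m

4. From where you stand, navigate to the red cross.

turn left 82°, forward 4.9 m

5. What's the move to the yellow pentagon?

turn left 155°, forward 10.4 m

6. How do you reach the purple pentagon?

turn left 112°, forward 8.3 m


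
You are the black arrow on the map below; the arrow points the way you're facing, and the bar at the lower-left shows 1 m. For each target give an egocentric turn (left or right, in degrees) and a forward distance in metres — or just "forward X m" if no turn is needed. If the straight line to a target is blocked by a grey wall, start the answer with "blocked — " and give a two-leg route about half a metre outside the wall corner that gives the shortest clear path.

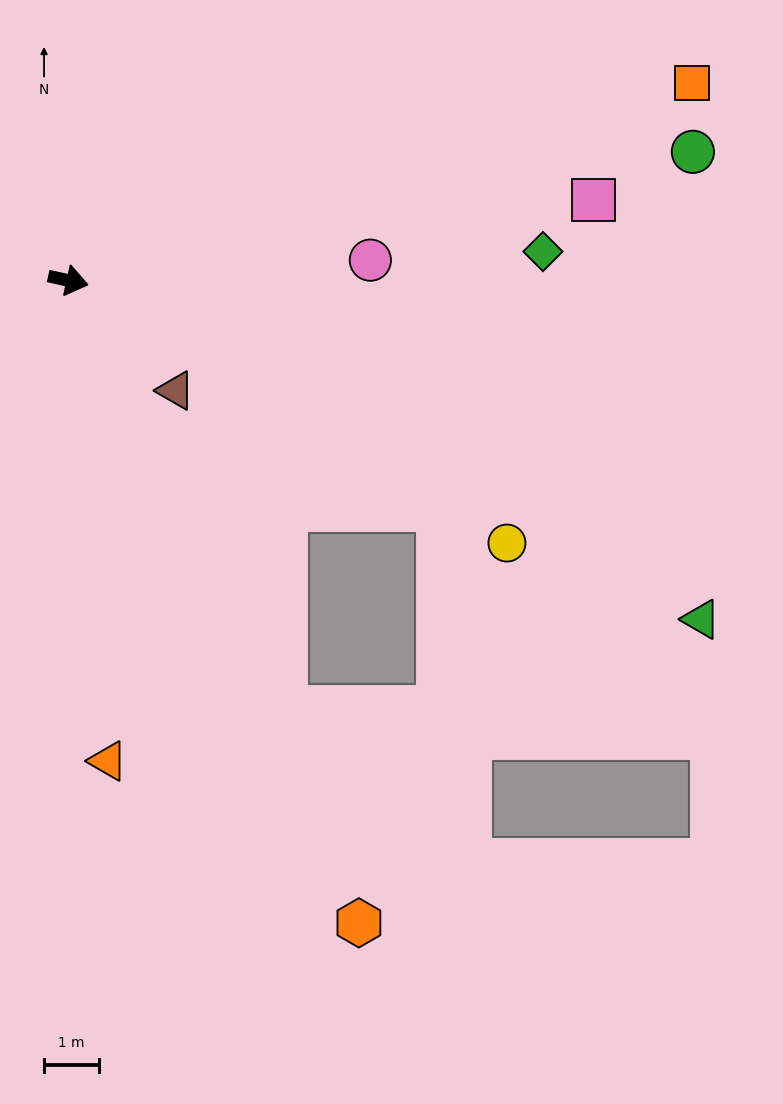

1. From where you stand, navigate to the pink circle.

turn left 16°, forward 5.5 m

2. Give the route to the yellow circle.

turn right 18°, forward 9.2 m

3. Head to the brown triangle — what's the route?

turn right 33°, forward 2.8 m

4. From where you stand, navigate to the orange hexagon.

turn right 53°, forward 12.8 m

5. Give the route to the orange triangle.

turn right 73°, forward 8.7 m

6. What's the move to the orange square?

turn left 30°, forward 11.8 m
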